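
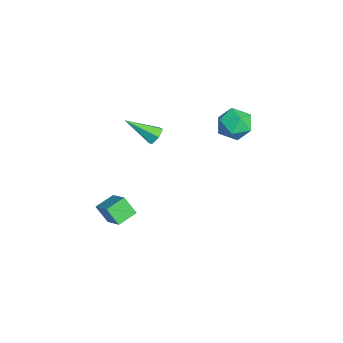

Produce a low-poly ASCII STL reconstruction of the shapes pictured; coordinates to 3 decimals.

solid 
facet normal -0.333 -0.496 0.802
outer loop
vertex 4.478 -3.6 0.216
vertex 3.87 -2.637 0.559
vertex 3.234 -4.093 -0.605
endloop
endfacet
facet normal 0.511 -0.810 -0.288
outer loop
vertex 3.63 -3.503 -1.559
vertex 4.478 -3.6 0.216
vertex 3.234 -4.093 -0.605
endloop
endfacet
facet normal -0.333 -0.496 0.802
outer loop
vertex 3.234 -4.093 -0.605
vertex 3.87 -2.637 0.559
vertex 2.626 -3.13 -0.262
endloop
endfacet
facet normal -0.792 -0.314 -0.523
outer loop
vertex 2.626 -3.13 -0.262
vertex 3.63 -3.503 -1.559
vertex 3.234 -4.093 -0.605
endloop
endfacet
facet normal 0.792 0.314 0.523
outer loop
vertex 4.478 -3.6 0.216
vertex 4.266 -2.047 -0.395
vertex 3.87 -2.637 0.559
endloop
endfacet
facet normal 0.511 -0.810 -0.288
outer loop
vertex 4.874 -3.01 -0.738
vertex 4.478 -3.6 0.216
vertex 3.63 -3.503 -1.559
endloop
endfacet
facet normal 0.792 0.314 0.523
outer loop
vertex 4.874 -3.01 -0.738
vertex 4.266 -2.047 -0.395
vertex 4.478 -3.6 0.216
endloop
endfacet
facet normal -0.511 0.810 0.288
outer loop
vertex 3.87 -2.637 0.559
vertex 4.266 -2.047 -0.395
vertex 2.626 -3.13 -0.262
endloop
endfacet
facet normal -0.792 -0.314 -0.523
outer loop
vertex 3.022 -2.54 -1.216
vertex 3.63 -3.503 -1.559
vertex 2.626 -3.13 -0.262
endloop
endfacet
facet normal -0.511 0.810 0.288
outer loop
vertex 2.626 -3.13 -0.262
vertex 4.266 -2.047 -0.395
vertex 3.022 -2.54 -1.216
endloop
endfacet
facet normal 0.333 0.496 -0.802
outer loop
vertex 3.022 -2.54 -1.216
vertex 4.874 -3.01 -0.738
vertex 3.63 -3.503 -1.559
endloop
endfacet
facet normal 0.333 0.496 -0.802
outer loop
vertex 4.266 -2.047 -0.395
vertex 4.874 -3.01 -0.738
vertex 3.022 -2.54 -1.216
endloop
endfacet
facet normal 0.162 0.803 -0.573
outer loop
vertex -1.375 -0.731 0.459
vertex -1.944 -0.457 0.682
vertex -1.368 -0.343 1.005
endloop
endfacet
facet normal 0.905 -0.352 0.238
outer loop
vertex -1.375 -0.731 0.459
vertex -1.368 -0.343 1.005
vertex -2.276 -2.103 1.858
endloop
endfacet
facet normal 0.163 0.803 -0.574
outer loop
vertex -1.368 -0.343 1.005
vertex -1.944 -0.457 0.682
vertex -1.937 -0.068 1.228
endloop
endfacet
facet normal 0.439 0.198 0.876
outer loop
vertex -1.368 -0.343 1.005
vertex -1.937 -0.068 1.228
vertex -2.276 -2.103 1.858
endloop
endfacet
facet normal 0.161 0.803 -0.574
outer loop
vertex -1.937 -0.068 1.228
vertex -1.944 -0.457 0.682
vertex -2.513 -0.183 0.906
endloop
endfacet
facet normal -0.510 0.331 0.794
outer loop
vertex -1.937 -0.068 1.228
vertex -2.513 -0.183 0.906
vertex -2.276 -2.103 1.858
endloop
endfacet
facet normal 0.161 0.803 -0.573
outer loop
vertex -2.513 -0.183 0.906
vertex -1.944 -0.457 0.682
vertex -2.52 -0.571 0.36
endloop
endfacet
facet normal -0.994 -0.086 0.074
outer loop
vertex -2.513 -0.183 0.906
vertex -2.52 -0.571 0.36
vertex -2.276 -2.103 1.858
endloop
endfacet
facet normal 0.161 0.803 -0.573
outer loop
vertex -2.52 -0.571 0.36
vertex -1.944 -0.457 0.682
vertex -1.951 -0.845 0.136
endloop
endfacet
facet normal -0.528 -0.635 -0.564
outer loop
vertex -2.52 -0.571 0.36
vertex -1.951 -0.845 0.136
vertex -2.276 -2.103 1.858
endloop
endfacet
facet normal 0.162 0.803 -0.573
outer loop
vertex -1.951 -0.845 0.136
vertex -1.944 -0.457 0.682
vertex -1.375 -0.731 0.459
endloop
endfacet
facet normal 0.422 -0.768 -0.482
outer loop
vertex -1.951 -0.845 0.136
vertex -1.375 -0.731 0.459
vertex -2.276 -2.103 1.858
endloop
endfacet
facet normal 0.091 -0.285 0.954
outer loop
vertex -1.693 4.103 2.009
vertex -2.796 3.793 2.022
vertex -1.992 3.035 1.719
endloop
endfacet
facet normal 0.709 -0.363 0.605
outer loop
vertex -1.693 4.103 2.009
vertex -1.992 3.035 1.719
vertex -1.192 3.59 1.114
endloop
endfacet
facet normal 0.897 0.275 0.345
outer loop
vertex -1.693 4.103 2.009
vertex -1.192 3.59 1.114
vertex -1.503 4.691 1.044
endloop
endfacet
facet normal 0.397 0.747 0.533
outer loop
vertex -1.693 4.103 2.009
vertex -1.503 4.691 1.044
vertex -2.494 4.817 1.605
endloop
endfacet
facet normal -0.102 0.401 0.910
outer loop
vertex -1.693 4.103 2.009
vertex -2.494 4.817 1.605
vertex -2.796 3.793 2.022
endloop
endfacet
facet normal 0.596 -0.801 0.054
outer loop
vertex -1.192 3.59 1.114
vertex -1.992 3.035 1.719
vertex -1.986 2.963 0.575
endloop
endfacet
facet normal -0.403 -0.675 0.618
outer loop
vertex -1.992 3.035 1.719
vertex -2.796 3.793 2.022
vertex -2.977 3.089 1.136
endloop
endfacet
facet normal -0.715 0.434 0.548
outer loop
vertex -2.796 3.793 2.022
vertex -2.494 4.817 1.605
vertex -3.288 4.19 1.066
endloop
endfacet
facet normal 0.091 0.994 -0.062
outer loop
vertex -2.494 4.817 1.605
vertex -1.503 4.691 1.044
vertex -2.488 4.745 0.461
endloop
endfacet
facet normal 0.901 0.231 -0.368
outer loop
vertex -1.503 4.691 1.044
vertex -1.192 3.59 1.114
vertex -1.684 3.987 0.158
endloop
endfacet
facet normal -0.397 -0.747 -0.533
outer loop
vertex -2.787 3.677 0.171
vertex -1.986 2.963 0.575
vertex -2.977 3.089 1.136
endloop
endfacet
facet normal -0.897 -0.275 -0.345
outer loop
vertex -2.787 3.677 0.171
vertex -2.977 3.089 1.136
vertex -3.288 4.19 1.066
endloop
endfacet
facet normal -0.709 0.363 -0.605
outer loop
vertex -2.787 3.677 0.171
vertex -3.288 4.19 1.066
vertex -2.488 4.745 0.461
endloop
endfacet
facet normal -0.091 0.285 -0.954
outer loop
vertex -2.787 3.677 0.171
vertex -2.488 4.745 0.461
vertex -1.684 3.987 0.158
endloop
endfacet
facet normal 0.102 -0.401 -0.910
outer loop
vertex -2.787 3.677 0.171
vertex -1.684 3.987 0.158
vertex -1.986 2.963 0.575
endloop
endfacet
facet normal -0.091 -0.994 0.062
outer loop
vertex -2.977 3.089 1.136
vertex -1.986 2.963 0.575
vertex -1.992 3.035 1.719
endloop
endfacet
facet normal -0.901 -0.231 0.368
outer loop
vertex -3.288 4.19 1.066
vertex -2.977 3.089 1.136
vertex -2.796 3.793 2.022
endloop
endfacet
facet normal -0.596 0.801 -0.054
outer loop
vertex -2.488 4.745 0.461
vertex -3.288 4.19 1.066
vertex -2.494 4.817 1.605
endloop
endfacet
facet normal 0.403 0.675 -0.618
outer loop
vertex -1.684 3.987 0.158
vertex -2.488 4.745 0.461
vertex -1.503 4.691 1.044
endloop
endfacet
facet normal 0.715 -0.434 -0.548
outer loop
vertex -1.986 2.963 0.575
vertex -1.684 3.987 0.158
vertex -1.192 3.59 1.114
endloop
endfacet

endsolid


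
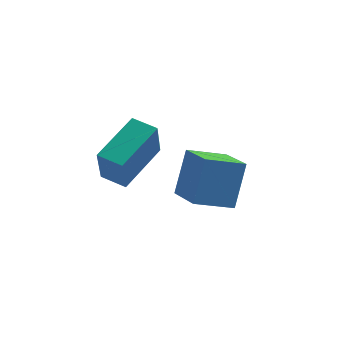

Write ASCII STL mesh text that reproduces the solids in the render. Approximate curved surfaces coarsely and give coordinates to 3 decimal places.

solid 
facet normal -0.928 0.303 0.217
outer loop
vertex -4.746 -4.156 -0.853
vertex -3.988 -2.459 0.013
vertex -4.832 -3.366 -2.323
endloop
endfacet
facet normal -0.370 -0.827 -0.423
outer loop
vertex -3.932 -3.661 -2.533
vertex -4.746 -4.156 -0.853
vertex -4.832 -3.366 -2.323
endloop
endfacet
facet normal -0.928 0.304 0.217
outer loop
vertex -4.832 -3.366 -2.323
vertex -3.988 -2.459 0.013
vertex -4.074 -1.67 -1.456
endloop
endfacet
facet normal -0.050 0.472 -0.880
outer loop
vertex -4.074 -1.67 -1.456
vertex -3.932 -3.661 -2.533
vertex -4.832 -3.366 -2.323
endloop
endfacet
facet normal 0.051 -0.472 0.880
outer loop
vertex -4.746 -4.156 -0.853
vertex -3.088 -2.754 -0.197
vertex -3.988 -2.459 0.013
endloop
endfacet
facet normal -0.369 -0.827 -0.423
outer loop
vertex -3.846 -4.45 -1.064
vertex -4.746 -4.156 -0.853
vertex -3.932 -3.661 -2.533
endloop
endfacet
facet normal 0.052 -0.473 0.880
outer loop
vertex -3.846 -4.45 -1.064
vertex -3.088 -2.754 -0.197
vertex -4.746 -4.156 -0.853
endloop
endfacet
facet normal 0.370 0.827 0.423
outer loop
vertex -3.988 -2.459 0.013
vertex -3.088 -2.754 -0.197
vertex -4.074 -1.67 -1.456
endloop
endfacet
facet normal -0.052 0.472 -0.880
outer loop
vertex -3.174 -1.964 -1.667
vertex -3.932 -3.661 -2.533
vertex -4.074 -1.67 -1.456
endloop
endfacet
facet normal 0.369 0.827 0.423
outer loop
vertex -4.074 -1.67 -1.456
vertex -3.088 -2.754 -0.197
vertex -3.174 -1.964 -1.667
endloop
endfacet
facet normal 0.928 -0.303 -0.217
outer loop
vertex -3.174 -1.964 -1.667
vertex -3.846 -4.45 -1.064
vertex -3.932 -3.661 -2.533
endloop
endfacet
facet normal 0.928 -0.303 -0.217
outer loop
vertex -3.088 -2.754 -0.197
vertex -3.846 -4.45 -1.064
vertex -3.174 -1.964 -1.667
endloop
endfacet
facet normal -0.531 0.806 -0.261
outer loop
vertex -2.795 0.405 -2.957
vertex -1.514 1.096 -3.428
vertex -3.045 -0.328 -4.714
endloop
endfacet
facet normal -0.838 -0.451 0.307
outer loop
vertex -2.106 -1.756 -4.252
vertex -2.795 0.405 -2.957
vertex -3.045 -0.328 -4.714
endloop
endfacet
facet normal -0.531 0.806 -0.261
outer loop
vertex -3.045 -0.328 -4.714
vertex -1.514 1.096 -3.428
vertex -1.764 0.363 -5.185
endloop
endfacet
facet normal -0.130 -0.382 -0.915
outer loop
vertex -1.764 0.363 -5.185
vertex -2.106 -1.756 -4.252
vertex -3.045 -0.328 -4.714
endloop
endfacet
facet normal 0.130 0.382 0.915
outer loop
vertex -2.795 0.405 -2.957
vertex -0.575 -0.332 -2.966
vertex -1.514 1.096 -3.428
endloop
endfacet
facet normal -0.838 -0.451 0.307
outer loop
vertex -1.856 -1.023 -2.495
vertex -2.795 0.405 -2.957
vertex -2.106 -1.756 -4.252
endloop
endfacet
facet normal 0.130 0.382 0.915
outer loop
vertex -1.856 -1.023 -2.495
vertex -0.575 -0.332 -2.966
vertex -2.795 0.405 -2.957
endloop
endfacet
facet normal 0.838 0.451 -0.307
outer loop
vertex -1.514 1.096 -3.428
vertex -0.575 -0.332 -2.966
vertex -1.764 0.363 -5.185
endloop
endfacet
facet normal -0.130 -0.382 -0.915
outer loop
vertex -0.825 -1.065 -4.723
vertex -2.106 -1.756 -4.252
vertex -1.764 0.363 -5.185
endloop
endfacet
facet normal 0.838 0.451 -0.307
outer loop
vertex -1.764 0.363 -5.185
vertex -0.575 -0.332 -2.966
vertex -0.825 -1.065 -4.723
endloop
endfacet
facet normal 0.531 -0.806 0.261
outer loop
vertex -0.825 -1.065 -4.723
vertex -1.856 -1.023 -2.495
vertex -2.106 -1.756 -4.252
endloop
endfacet
facet normal 0.531 -0.806 0.261
outer loop
vertex -0.575 -0.332 -2.966
vertex -1.856 -1.023 -2.495
vertex -0.825 -1.065 -4.723
endloop
endfacet

endsolid


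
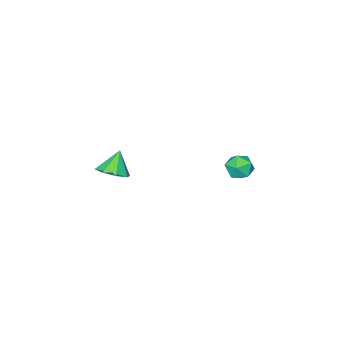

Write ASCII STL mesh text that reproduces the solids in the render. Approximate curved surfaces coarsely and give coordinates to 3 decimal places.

solid 
facet normal -0.455 0.181 0.872
outer loop
vertex -3.424 3.713 -1.833
vertex -3.946 2.971 -1.951
vertex -3.143 2.901 -1.518
endloop
endfacet
facet normal 0.218 0.418 0.882
outer loop
vertex -3.424 3.713 -1.833
vertex -3.143 2.901 -1.518
vertex -2.55 3.462 -1.93
endloop
endfacet
facet normal 0.294 0.889 0.351
outer loop
vertex -3.424 3.713 -1.833
vertex -2.55 3.462 -1.93
vertex -2.985 3.878 -2.618
endloop
endfacet
facet normal -0.331 0.943 0.013
outer loop
vertex -3.424 3.713 -1.833
vertex -2.985 3.878 -2.618
vertex -3.848 3.575 -2.631
endloop
endfacet
facet normal -0.795 0.506 0.335
outer loop
vertex -3.424 3.713 -1.833
vertex -3.848 3.575 -2.631
vertex -3.946 2.971 -1.951
endloop
endfacet
facet normal 0.649 -0.136 0.748
outer loop
vertex -2.55 3.462 -1.93
vertex -3.143 2.901 -1.518
vertex -2.532 2.565 -2.109
endloop
endfacet
facet normal -0.440 -0.519 0.733
outer loop
vertex -3.143 2.901 -1.518
vertex -3.946 2.971 -1.951
vertex -3.395 2.262 -2.122
endloop
endfacet
facet normal -0.991 0.007 -0.136
outer loop
vertex -3.946 2.971 -1.951
vertex -3.848 3.575 -2.631
vertex -3.83 2.678 -2.81
endloop
endfacet
facet normal -0.241 0.715 -0.656
outer loop
vertex -3.848 3.575 -2.631
vertex -2.985 3.878 -2.618
vertex -3.237 3.239 -3.222
endloop
endfacet
facet normal 0.772 0.626 -0.109
outer loop
vertex -2.985 3.878 -2.618
vertex -2.55 3.462 -1.93
vertex -2.434 3.169 -2.789
endloop
endfacet
facet normal 0.331 -0.943 -0.013
outer loop
vertex -2.956 2.427 -2.907
vertex -2.532 2.565 -2.109
vertex -3.395 2.262 -2.122
endloop
endfacet
facet normal -0.294 -0.889 -0.351
outer loop
vertex -2.956 2.427 -2.907
vertex -3.395 2.262 -2.122
vertex -3.83 2.678 -2.81
endloop
endfacet
facet normal -0.218 -0.418 -0.882
outer loop
vertex -2.956 2.427 -2.907
vertex -3.83 2.678 -2.81
vertex -3.237 3.239 -3.222
endloop
endfacet
facet normal 0.455 -0.181 -0.872
outer loop
vertex -2.956 2.427 -2.907
vertex -3.237 3.239 -3.222
vertex -2.434 3.169 -2.789
endloop
endfacet
facet normal 0.795 -0.506 -0.335
outer loop
vertex -2.956 2.427 -2.907
vertex -2.434 3.169 -2.789
vertex -2.532 2.565 -2.109
endloop
endfacet
facet normal 0.241 -0.715 0.656
outer loop
vertex -3.395 2.262 -2.122
vertex -2.532 2.565 -2.109
vertex -3.143 2.901 -1.518
endloop
endfacet
facet normal -0.772 -0.626 0.109
outer loop
vertex -3.83 2.678 -2.81
vertex -3.395 2.262 -2.122
vertex -3.946 2.971 -1.951
endloop
endfacet
facet normal -0.649 0.136 -0.748
outer loop
vertex -3.237 3.239 -3.222
vertex -3.83 2.678 -2.81
vertex -3.848 3.575 -2.631
endloop
endfacet
facet normal 0.440 0.519 -0.733
outer loop
vertex -2.434 3.169 -2.789
vertex -3.237 3.239 -3.222
vertex -2.985 3.878 -2.618
endloop
endfacet
facet normal 0.991 -0.007 0.136
outer loop
vertex -2.532 2.565 -2.109
vertex -2.434 3.169 -2.789
vertex -2.55 3.462 -1.93
endloop
endfacet
facet normal 0.512 0.123 -0.850
outer loop
vertex 4.561 1.522 0.374
vertex 4.103 0.77 -0.011
vertex 3.942 1.716 0.029
endloop
endfacet
facet normal -0.124 0.754 0.646
outer loop
vertex 4.561 1.522 0.374
vertex 3.942 1.716 0.029
vertex 3.357 0.59 1.231
endloop
endfacet
facet normal 0.512 0.123 -0.850
outer loop
vertex 3.942 1.716 0.029
vertex 4.103 0.77 -0.011
vertex 3.417 1.356 -0.339
endloop
endfacet
facet normal -0.674 0.674 0.303
outer loop
vertex 3.942 1.716 0.029
vertex 3.417 1.356 -0.339
vertex 3.357 0.59 1.231
endloop
endfacet
facet normal 0.512 0.123 -0.850
outer loop
vertex 3.417 1.356 -0.339
vertex 4.103 0.77 -0.011
vertex 3.295 0.653 -0.514
endloop
endfacet
facet normal -0.986 0.161 0.041
outer loop
vertex 3.417 1.356 -0.339
vertex 3.295 0.653 -0.514
vertex 3.357 0.59 1.231
endloop
endfacet
facet normal 0.511 0.124 -0.850
outer loop
vertex 3.295 0.653 -0.514
vertex 4.103 0.77 -0.011
vertex 3.646 0.019 -0.395
endloop
endfacet
facet normal -0.876 -0.482 0.014
outer loop
vertex 3.295 0.653 -0.514
vertex 3.646 0.019 -0.395
vertex 3.357 0.59 1.231
endloop
endfacet
facet normal 0.511 0.124 -0.850
outer loop
vertex 3.646 0.019 -0.395
vertex 4.103 0.77 -0.011
vertex 4.265 -0.175 -0.051
endloop
endfacet
facet normal -0.408 -0.882 0.237
outer loop
vertex 3.646 0.019 -0.395
vertex 4.265 -0.175 -0.051
vertex 3.357 0.59 1.231
endloop
endfacet
facet normal 0.511 0.124 -0.850
outer loop
vertex 4.265 -0.175 -0.051
vertex 4.103 0.77 -0.011
vertex 4.79 0.185 0.317
endloop
endfacet
facet normal 0.143 -0.802 0.580
outer loop
vertex 4.265 -0.175 -0.051
vertex 4.79 0.185 0.317
vertex 3.357 0.59 1.231
endloop
endfacet
facet normal 0.512 0.124 -0.850
outer loop
vertex 4.79 0.185 0.317
vertex 4.103 0.77 -0.011
vertex 4.912 0.887 0.493
endloop
endfacet
facet normal 0.455 -0.290 0.842
outer loop
vertex 4.79 0.185 0.317
vertex 4.912 0.887 0.493
vertex 3.357 0.59 1.231
endloop
endfacet
facet normal 0.512 0.124 -0.850
outer loop
vertex 4.912 0.887 0.493
vertex 4.103 0.77 -0.011
vertex 4.561 1.522 0.374
endloop
endfacet
facet normal 0.345 0.354 0.869
outer loop
vertex 4.912 0.887 0.493
vertex 4.561 1.522 0.374
vertex 3.357 0.59 1.231
endloop
endfacet

endsolid


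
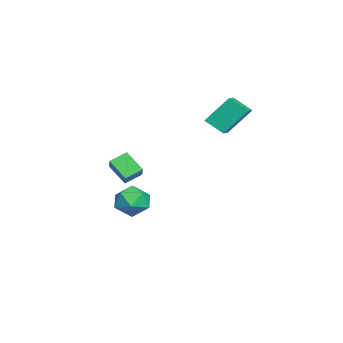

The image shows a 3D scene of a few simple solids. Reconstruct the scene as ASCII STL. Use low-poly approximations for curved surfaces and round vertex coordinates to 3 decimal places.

solid 
facet normal -0.801 -0.166 -0.575
outer loop
vertex 2.569 -3.579 0.48
vertex 3.058 -2.715 -0.45
vertex 3.057 -4.348 0.022
endloop
endfacet
facet normal -0.360 -0.635 0.683
outer loop
vertex 4.042 -4.145 0.73
vertex 2.569 -3.579 0.48
vertex 3.057 -4.348 0.022
endloop
endfacet
facet normal -0.801 -0.166 -0.575
outer loop
vertex 3.057 -4.348 0.022
vertex 3.058 -2.715 -0.45
vertex 3.546 -3.485 -0.908
endloop
endfacet
facet normal 0.478 -0.755 -0.449
outer loop
vertex 3.546 -3.485 -0.908
vertex 4.042 -4.145 0.73
vertex 3.057 -4.348 0.022
endloop
endfacet
facet normal -0.478 0.754 0.449
outer loop
vertex 2.569 -3.579 0.48
vertex 4.043 -2.512 0.258
vertex 3.058 -2.715 -0.45
endloop
endfacet
facet normal -0.360 -0.635 0.684
outer loop
vertex 3.554 -3.375 1.188
vertex 2.569 -3.579 0.48
vertex 4.042 -4.145 0.73
endloop
endfacet
facet normal -0.479 0.755 0.449
outer loop
vertex 3.554 -3.375 1.188
vertex 4.043 -2.512 0.258
vertex 2.569 -3.579 0.48
endloop
endfacet
facet normal 0.360 0.635 -0.683
outer loop
vertex 3.058 -2.715 -0.45
vertex 4.043 -2.512 0.258
vertex 3.546 -3.485 -0.908
endloop
endfacet
facet normal 0.479 -0.754 -0.449
outer loop
vertex 4.531 -3.281 -0.2
vertex 4.042 -4.145 0.73
vertex 3.546 -3.485 -0.908
endloop
endfacet
facet normal 0.360 0.635 -0.683
outer loop
vertex 3.546 -3.485 -0.908
vertex 4.043 -2.512 0.258
vertex 4.531 -3.281 -0.2
endloop
endfacet
facet normal 0.801 0.166 0.575
outer loop
vertex 4.531 -3.281 -0.2
vertex 3.554 -3.375 1.188
vertex 4.042 -4.145 0.73
endloop
endfacet
facet normal 0.801 0.166 0.575
outer loop
vertex 4.043 -2.512 0.258
vertex 3.554 -3.375 1.188
vertex 4.531 -3.281 -0.2
endloop
endfacet
facet normal 0.071 0.945 0.320
outer loop
vertex -0.276 -2.885 -4.004
vertex -1.227 -3.0 -3.455
vertex -0.27 -3.24 -2.959
endloop
endfacet
facet normal 0.718 0.661 0.220
outer loop
vertex -0.276 -2.885 -4.004
vertex -0.27 -3.24 -2.959
vertex 0.393 -3.711 -3.706
endloop
endfacet
facet normal 0.764 0.452 -0.461
outer loop
vertex -0.276 -2.885 -4.004
vertex 0.393 -3.711 -3.706
vertex -0.154 -3.762 -4.663
endloop
endfacet
facet normal 0.145 0.607 -0.781
outer loop
vertex -0.276 -2.885 -4.004
vertex -0.154 -3.762 -4.663
vertex -1.155 -3.323 -4.508
endloop
endfacet
facet normal -0.283 0.911 -0.299
outer loop
vertex -0.276 -2.885 -4.004
vertex -1.155 -3.323 -4.508
vertex -1.227 -3.0 -3.455
endloop
endfacet
facet normal 0.770 0.080 0.633
outer loop
vertex 0.393 -3.711 -3.706
vertex -0.27 -3.24 -2.959
vertex -0.145 -4.337 -2.972
endloop
endfacet
facet normal -0.277 0.540 0.795
outer loop
vertex -0.27 -3.24 -2.959
vertex -1.227 -3.0 -3.455
vertex -1.146 -3.898 -2.817
endloop
endfacet
facet normal -0.849 0.486 -0.207
outer loop
vertex -1.227 -3.0 -3.455
vertex -1.155 -3.323 -4.508
vertex -1.693 -3.949 -3.774
endloop
endfacet
facet normal -0.156 -0.006 -0.988
outer loop
vertex -1.155 -3.323 -4.508
vertex -0.154 -3.762 -4.663
vertex -1.03 -4.42 -4.521
endloop
endfacet
facet normal 0.845 -0.257 -0.469
outer loop
vertex -0.154 -3.762 -4.663
vertex 0.393 -3.711 -3.706
vertex -0.073 -4.66 -4.025
endloop
endfacet
facet normal -0.145 -0.607 0.781
outer loop
vertex -1.024 -4.775 -3.476
vertex -0.145 -4.337 -2.972
vertex -1.146 -3.898 -2.817
endloop
endfacet
facet normal -0.764 -0.452 0.461
outer loop
vertex -1.024 -4.775 -3.476
vertex -1.146 -3.898 -2.817
vertex -1.693 -3.949 -3.774
endloop
endfacet
facet normal -0.718 -0.661 -0.220
outer loop
vertex -1.024 -4.775 -3.476
vertex -1.693 -3.949 -3.774
vertex -1.03 -4.42 -4.521
endloop
endfacet
facet normal -0.071 -0.945 -0.320
outer loop
vertex -1.024 -4.775 -3.476
vertex -1.03 -4.42 -4.521
vertex -0.073 -4.66 -4.025
endloop
endfacet
facet normal 0.283 -0.911 0.299
outer loop
vertex -1.024 -4.775 -3.476
vertex -0.073 -4.66 -4.025
vertex -0.145 -4.337 -2.972
endloop
endfacet
facet normal 0.156 0.006 0.988
outer loop
vertex -1.146 -3.898 -2.817
vertex -0.145 -4.337 -2.972
vertex -0.27 -3.24 -2.959
endloop
endfacet
facet normal -0.845 0.257 0.469
outer loop
vertex -1.693 -3.949 -3.774
vertex -1.146 -3.898 -2.817
vertex -1.227 -3.0 -3.455
endloop
endfacet
facet normal -0.770 -0.080 -0.633
outer loop
vertex -1.03 -4.42 -4.521
vertex -1.693 -3.949 -3.774
vertex -1.155 -3.323 -4.508
endloop
endfacet
facet normal 0.277 -0.540 -0.795
outer loop
vertex -0.073 -4.66 -4.025
vertex -1.03 -4.42 -4.521
vertex -0.154 -3.762 -4.663
endloop
endfacet
facet normal 0.849 -0.486 0.207
outer loop
vertex -0.145 -4.337 -2.972
vertex -0.073 -4.66 -4.025
vertex 0.393 -3.711 -3.706
endloop
endfacet
facet normal -0.963 0.069 -0.259
outer loop
vertex -1.877 1.237 3.392
vertex -1.604 2.237 2.642
vertex -1.56 0.028 1.895
endloop
endfacet
facet normal -0.212 -0.782 0.586
outer loop
vertex -0.356 -0.057 2.218
vertex -1.877 1.237 3.392
vertex -1.56 0.028 1.895
endloop
endfacet
facet normal -0.963 0.068 -0.259
outer loop
vertex -1.56 0.028 1.895
vertex -1.604 2.237 2.642
vertex -1.287 1.029 1.144
endloop
endfacet
facet normal 0.162 -0.620 -0.768
outer loop
vertex -1.287 1.029 1.144
vertex -0.356 -0.057 2.218
vertex -1.56 0.028 1.895
endloop
endfacet
facet normal -0.162 0.620 0.768
outer loop
vertex -1.877 1.237 3.392
vertex -0.4 2.152 2.965
vertex -1.604 2.237 2.642
endloop
endfacet
facet normal -0.213 -0.782 0.586
outer loop
vertex -0.673 1.151 3.716
vertex -1.877 1.237 3.392
vertex -0.356 -0.057 2.218
endloop
endfacet
facet normal -0.162 0.620 0.768
outer loop
vertex -0.673 1.151 3.716
vertex -0.4 2.152 2.965
vertex -1.877 1.237 3.392
endloop
endfacet
facet normal 0.212 0.782 -0.586
outer loop
vertex -1.604 2.237 2.642
vertex -0.4 2.152 2.965
vertex -1.287 1.029 1.144
endloop
endfacet
facet normal 0.162 -0.620 -0.768
outer loop
vertex -0.083 0.943 1.468
vertex -0.356 -0.057 2.218
vertex -1.287 1.029 1.144
endloop
endfacet
facet normal 0.214 0.782 -0.586
outer loop
vertex -1.287 1.029 1.144
vertex -0.4 2.152 2.965
vertex -0.083 0.943 1.468
endloop
endfacet
facet normal 0.963 -0.069 0.259
outer loop
vertex -0.083 0.943 1.468
vertex -0.673 1.151 3.716
vertex -0.356 -0.057 2.218
endloop
endfacet
facet normal 0.963 -0.068 0.259
outer loop
vertex -0.4 2.152 2.965
vertex -0.673 1.151 3.716
vertex -0.083 0.943 1.468
endloop
endfacet

endsolid


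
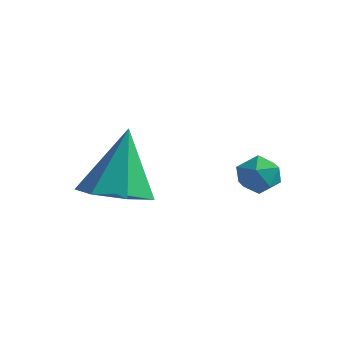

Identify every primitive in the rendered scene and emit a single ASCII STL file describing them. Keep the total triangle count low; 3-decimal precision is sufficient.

solid 
facet normal -0.365 0.681 0.635
outer loop
vertex 0.745 4.107 2.774
vertex 1.185 3.906 3.242
vertex 1.352 4.396 2.813
endloop
endfacet
facet normal -0.427 0.903 -0.040
outer loop
vertex 0.745 4.107 2.774
vertex 1.352 4.396 2.813
vertex 1.089 4.245 2.212
endloop
endfacet
facet normal -0.816 0.420 -0.396
outer loop
vertex 0.745 4.107 2.774
vertex 1.089 4.245 2.212
vertex 0.76 3.661 2.27
endloop
endfacet
facet normal -0.993 -0.100 0.059
outer loop
vertex 0.745 4.107 2.774
vertex 0.76 3.661 2.27
vertex 0.819 3.451 2.907
endloop
endfacet
facet normal -0.714 0.061 0.697
outer loop
vertex 0.745 4.107 2.774
vertex 0.819 3.451 2.907
vertex 1.185 3.906 3.242
endloop
endfacet
facet normal 0.224 0.917 -0.329
outer loop
vertex 1.089 4.245 2.212
vertex 1.352 4.396 2.813
vertex 1.741 4.129 2.333
endloop
endfacet
facet normal 0.326 0.557 0.764
outer loop
vertex 1.352 4.396 2.813
vertex 1.185 3.906 3.242
vertex 1.8 3.919 2.97
endloop
endfacet
facet normal -0.239 -0.444 0.864
outer loop
vertex 1.185 3.906 3.242
vertex 0.819 3.451 2.907
vertex 1.471 3.335 3.028
endloop
endfacet
facet normal -0.690 -0.704 -0.168
outer loop
vertex 0.819 3.451 2.907
vertex 0.76 3.661 2.27
vertex 1.208 3.184 2.427
endloop
endfacet
facet normal -0.403 0.137 -0.905
outer loop
vertex 0.76 3.661 2.27
vertex 1.089 4.245 2.212
vertex 1.375 3.674 1.998
endloop
endfacet
facet normal 0.993 0.100 -0.059
outer loop
vertex 1.815 3.473 2.466
vertex 1.741 4.129 2.333
vertex 1.8 3.919 2.97
endloop
endfacet
facet normal 0.816 -0.420 0.396
outer loop
vertex 1.815 3.473 2.466
vertex 1.8 3.919 2.97
vertex 1.471 3.335 3.028
endloop
endfacet
facet normal 0.427 -0.903 0.040
outer loop
vertex 1.815 3.473 2.466
vertex 1.471 3.335 3.028
vertex 1.208 3.184 2.427
endloop
endfacet
facet normal 0.365 -0.681 -0.635
outer loop
vertex 1.815 3.473 2.466
vertex 1.208 3.184 2.427
vertex 1.375 3.674 1.998
endloop
endfacet
facet normal 0.714 -0.061 -0.697
outer loop
vertex 1.815 3.473 2.466
vertex 1.375 3.674 1.998
vertex 1.741 4.129 2.333
endloop
endfacet
facet normal 0.690 0.704 0.168
outer loop
vertex 1.8 3.919 2.97
vertex 1.741 4.129 2.333
vertex 1.352 4.396 2.813
endloop
endfacet
facet normal 0.403 -0.137 0.905
outer loop
vertex 1.471 3.335 3.028
vertex 1.8 3.919 2.97
vertex 1.185 3.906 3.242
endloop
endfacet
facet normal -0.224 -0.917 0.329
outer loop
vertex 1.208 3.184 2.427
vertex 1.471 3.335 3.028
vertex 0.819 3.451 2.907
endloop
endfacet
facet normal -0.326 -0.557 -0.764
outer loop
vertex 1.375 3.674 1.998
vertex 1.208 3.184 2.427
vertex 0.76 3.661 2.27
endloop
endfacet
facet normal 0.239 0.444 -0.864
outer loop
vertex 1.741 4.129 2.333
vertex 1.375 3.674 1.998
vertex 1.089 4.245 2.212
endloop
endfacet
facet normal 0.079 -0.379 -0.922
outer loop
vertex -0.501 0.529 2.645
vertex -1.286 1.147 2.323
vertex -0.255 1.348 2.329
endloop
endfacet
facet normal 0.844 -0.047 0.534
outer loop
vertex -0.501 0.529 2.645
vertex -0.255 1.348 2.329
vertex -1.454 1.953 4.277
endloop
endfacet
facet normal 0.079 -0.380 -0.921
outer loop
vertex -0.255 1.348 2.329
vertex -1.286 1.147 2.323
vertex -0.786 2.015 2.008
endloop
endfacet
facet normal 0.706 0.671 0.226
outer loop
vertex -0.255 1.348 2.329
vertex -0.786 2.015 2.008
vertex -1.454 1.953 4.277
endloop
endfacet
facet normal 0.078 -0.380 -0.922
outer loop
vertex -0.786 2.015 2.008
vertex -1.286 1.147 2.323
vertex -1.693 2.029 1.925
endloop
endfacet
facet normal 0.013 0.999 0.031
outer loop
vertex -0.786 2.015 2.008
vertex -1.693 2.029 1.925
vertex -1.454 1.953 4.277
endloop
endfacet
facet normal 0.079 -0.379 -0.922
outer loop
vertex -1.693 2.029 1.925
vertex -1.286 1.147 2.323
vertex -2.294 1.379 2.141
endloop
endfacet
facet normal -0.715 0.693 0.095
outer loop
vertex -1.693 2.029 1.925
vertex -2.294 1.379 2.141
vertex -1.454 1.953 4.277
endloop
endfacet
facet normal 0.079 -0.380 -0.922
outer loop
vertex -2.294 1.379 2.141
vertex -1.286 1.147 2.323
vertex -2.135 0.555 2.494
endloop
endfacet
facet normal -0.929 -0.020 0.371
outer loop
vertex -2.294 1.379 2.141
vertex -2.135 0.555 2.494
vertex -1.454 1.953 4.277
endloop
endfacet
facet normal 0.079 -0.380 -0.922
outer loop
vertex -2.135 0.555 2.494
vertex -1.286 1.147 2.323
vertex -1.338 0.176 2.719
endloop
endfacet
facet normal -0.468 -0.600 0.649
outer loop
vertex -2.135 0.555 2.494
vertex -1.338 0.176 2.719
vertex -1.454 1.953 4.277
endloop
endfacet
facet normal 0.079 -0.380 -0.922
outer loop
vertex -1.338 0.176 2.719
vertex -1.286 1.147 2.323
vertex -0.501 0.529 2.645
endloop
endfacet
facet normal 0.322 -0.612 0.722
outer loop
vertex -1.338 0.176 2.719
vertex -0.501 0.529 2.645
vertex -1.454 1.953 4.277
endloop
endfacet

endsolid


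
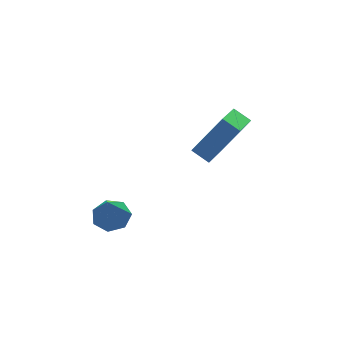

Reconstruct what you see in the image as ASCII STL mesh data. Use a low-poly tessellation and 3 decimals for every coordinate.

solid 
facet normal 0.266 0.325 -0.907
outer loop
vertex -2.835 -0.256 -2.428
vertex -3.563 0.136 -2.501
vertex -2.85 0.423 -2.189
endloop
endfacet
facet normal 0.774 -0.195 0.602
outer loop
vertex -2.835 -0.256 -2.428
vertex -2.85 0.423 -2.189
vertex -4.017 -0.416 -0.959
endloop
endfacet
facet normal 0.266 0.325 -0.907
outer loop
vertex -2.85 0.423 -2.189
vertex -3.563 0.136 -2.501
vertex -3.402 0.886 -2.185
endloop
endfacet
facet normal 0.428 0.504 0.750
outer loop
vertex -2.85 0.423 -2.189
vertex -3.402 0.886 -2.185
vertex -4.017 -0.416 -0.959
endloop
endfacet
facet normal 0.268 0.325 -0.907
outer loop
vertex -3.402 0.886 -2.185
vertex -3.563 0.136 -2.501
vertex -4.075 0.784 -2.42
endloop
endfacet
facet normal -0.322 0.725 0.608
outer loop
vertex -3.402 0.886 -2.185
vertex -4.075 0.784 -2.42
vertex -4.017 -0.416 -0.959
endloop
endfacet
facet normal 0.267 0.325 -0.907
outer loop
vertex -4.075 0.784 -2.42
vertex -3.563 0.136 -2.501
vertex -4.363 0.194 -2.716
endloop
endfacet
facet normal -0.910 0.302 0.284
outer loop
vertex -4.075 0.784 -2.42
vertex -4.363 0.194 -2.716
vertex -4.017 -0.416 -0.959
endloop
endfacet
facet normal 0.267 0.324 -0.907
outer loop
vertex -4.363 0.194 -2.716
vertex -3.563 0.136 -2.501
vertex -4.049 -0.44 -2.85
endloop
endfacet
facet normal -0.894 -0.447 0.021
outer loop
vertex -4.363 0.194 -2.716
vertex -4.049 -0.44 -2.85
vertex -4.017 -0.416 -0.959
endloop
endfacet
facet normal 0.266 0.325 -0.907
outer loop
vertex -4.049 -0.44 -2.85
vertex -3.563 0.136 -2.501
vertex -3.369 -0.64 -2.722
endloop
endfacet
facet normal -0.285 -0.958 0.017
outer loop
vertex -4.049 -0.44 -2.85
vertex -3.369 -0.64 -2.722
vertex -4.017 -0.416 -0.959
endloop
endfacet
facet normal 0.266 0.325 -0.908
outer loop
vertex -3.369 -0.64 -2.722
vertex -3.563 0.136 -2.501
vertex -2.835 -0.256 -2.428
endloop
endfacet
facet normal 0.457 -0.846 0.275
outer loop
vertex -3.369 -0.64 -2.722
vertex -2.835 -0.256 -2.428
vertex -4.017 -0.416 -0.959
endloop
endfacet
facet normal -0.616 0.115 -0.779
outer loop
vertex -0.245 -1.937 1.063
vertex -0.645 -1.247 1.481
vertex 1.095 -0.636 0.194
endloop
endfacet
facet normal 0.443 -0.767 -0.464
outer loop
vertex 2.365 -0.873 1.799
vertex -0.245 -1.937 1.063
vertex 1.095 -0.636 0.194
endloop
endfacet
facet normal -0.616 0.115 -0.779
outer loop
vertex 1.095 -0.636 0.194
vertex -0.645 -1.247 1.481
vertex 0.695 0.054 0.612
endloop
endfacet
facet normal 0.650 0.632 -0.421
outer loop
vertex 0.695 0.054 0.612
vertex 2.365 -0.873 1.799
vertex 1.095 -0.636 0.194
endloop
endfacet
facet normal -0.650 -0.632 0.421
outer loop
vertex -0.245 -1.937 1.063
vertex 0.625 -1.484 3.086
vertex -0.645 -1.247 1.481
endloop
endfacet
facet normal 0.443 -0.767 -0.464
outer loop
vertex 1.025 -2.174 2.668
vertex -0.245 -1.937 1.063
vertex 2.365 -0.873 1.799
endloop
endfacet
facet normal -0.650 -0.632 0.421
outer loop
vertex 1.025 -2.174 2.668
vertex 0.625 -1.484 3.086
vertex -0.245 -1.937 1.063
endloop
endfacet
facet normal -0.443 0.767 0.464
outer loop
vertex -0.645 -1.247 1.481
vertex 0.625 -1.484 3.086
vertex 0.695 0.054 0.612
endloop
endfacet
facet normal 0.650 0.632 -0.421
outer loop
vertex 1.965 -0.183 2.217
vertex 2.365 -0.873 1.799
vertex 0.695 0.054 0.612
endloop
endfacet
facet normal -0.443 0.767 0.464
outer loop
vertex 0.695 0.054 0.612
vertex 0.625 -1.484 3.086
vertex 1.965 -0.183 2.217
endloop
endfacet
facet normal 0.616 -0.115 0.779
outer loop
vertex 1.965 -0.183 2.217
vertex 1.025 -2.174 2.668
vertex 2.365 -0.873 1.799
endloop
endfacet
facet normal 0.616 -0.115 0.779
outer loop
vertex 0.625 -1.484 3.086
vertex 1.025 -2.174 2.668
vertex 1.965 -0.183 2.217
endloop
endfacet

endsolid


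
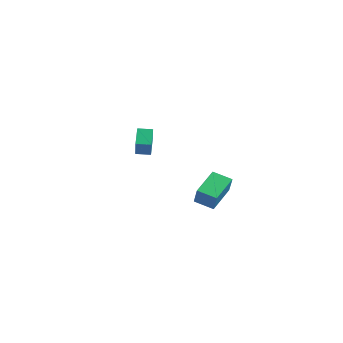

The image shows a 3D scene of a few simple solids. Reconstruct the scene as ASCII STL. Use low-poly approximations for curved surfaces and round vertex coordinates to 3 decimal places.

solid 
facet normal -0.559 0.520 0.646
outer loop
vertex -3.835 -3.355 -1.535
vertex -3.266 -2.673 -1.591
vertex -4.621 -2.792 -2.669
endloop
endfacet
facet normal -0.639 -0.766 0.063
outer loop
vertex -3.894 -3.467 -3.509
vertex -3.835 -3.355 -1.535
vertex -4.621 -2.792 -2.669
endloop
endfacet
facet normal -0.559 0.520 0.646
outer loop
vertex -4.621 -2.792 -2.669
vertex -3.266 -2.673 -1.591
vertex -4.052 -2.11 -2.725
endloop
endfacet
facet normal -0.528 0.378 -0.761
outer loop
vertex -4.052 -2.11 -2.725
vertex -3.894 -3.467 -3.509
vertex -4.621 -2.792 -2.669
endloop
endfacet
facet normal 0.528 -0.378 0.761
outer loop
vertex -3.835 -3.355 -1.535
vertex -2.539 -3.348 -2.431
vertex -3.266 -2.673 -1.591
endloop
endfacet
facet normal -0.639 -0.766 0.063
outer loop
vertex -3.108 -4.03 -2.375
vertex -3.835 -3.355 -1.535
vertex -3.894 -3.467 -3.509
endloop
endfacet
facet normal 0.528 -0.378 0.761
outer loop
vertex -3.108 -4.03 -2.375
vertex -2.539 -3.348 -2.431
vertex -3.835 -3.355 -1.535
endloop
endfacet
facet normal 0.639 0.766 -0.063
outer loop
vertex -3.266 -2.673 -1.591
vertex -2.539 -3.348 -2.431
vertex -4.052 -2.11 -2.725
endloop
endfacet
facet normal -0.528 0.378 -0.761
outer loop
vertex -3.325 -2.785 -3.565
vertex -3.894 -3.467 -3.509
vertex -4.052 -2.11 -2.725
endloop
endfacet
facet normal 0.639 0.766 -0.063
outer loop
vertex -4.052 -2.11 -2.725
vertex -2.539 -3.348 -2.431
vertex -3.325 -2.785 -3.565
endloop
endfacet
facet normal 0.559 -0.520 -0.646
outer loop
vertex -3.325 -2.785 -3.565
vertex -3.108 -4.03 -2.375
vertex -3.894 -3.467 -3.509
endloop
endfacet
facet normal 0.559 -0.520 -0.646
outer loop
vertex -2.539 -3.348 -2.431
vertex -3.108 -4.03 -2.375
vertex -3.325 -2.785 -3.565
endloop
endfacet
facet normal -0.513 0.260 -0.818
outer loop
vertex 2.383 -3.137 -3.887
vertex 3.335 -2.554 -4.299
vertex 2.957 -4.677 -4.737
endloop
endfacet
facet normal -0.800 -0.489 0.346
outer loop
vertex 3.645 -5.026 -3.641
vertex 2.383 -3.137 -3.887
vertex 2.957 -4.677 -4.737
endloop
endfacet
facet normal -0.513 0.260 -0.818
outer loop
vertex 2.957 -4.677 -4.737
vertex 3.335 -2.554 -4.299
vertex 3.91 -4.094 -5.149
endloop
endfacet
facet normal 0.310 -0.832 -0.460
outer loop
vertex 3.91 -4.094 -5.149
vertex 3.645 -5.026 -3.641
vertex 2.957 -4.677 -4.737
endloop
endfacet
facet normal -0.310 0.832 0.460
outer loop
vertex 2.383 -3.137 -3.887
vertex 4.023 -2.903 -3.203
vertex 3.335 -2.554 -4.299
endloop
endfacet
facet normal -0.800 -0.490 0.346
outer loop
vertex 3.07 -3.486 -2.791
vertex 2.383 -3.137 -3.887
vertex 3.645 -5.026 -3.641
endloop
endfacet
facet normal -0.310 0.832 0.460
outer loop
vertex 3.07 -3.486 -2.791
vertex 4.023 -2.903 -3.203
vertex 2.383 -3.137 -3.887
endloop
endfacet
facet normal 0.800 0.490 -0.346
outer loop
vertex 3.335 -2.554 -4.299
vertex 4.023 -2.903 -3.203
vertex 3.91 -4.094 -5.149
endloop
endfacet
facet normal 0.311 -0.832 -0.460
outer loop
vertex 4.597 -4.443 -4.053
vertex 3.645 -5.026 -3.641
vertex 3.91 -4.094 -5.149
endloop
endfacet
facet normal 0.801 0.489 -0.346
outer loop
vertex 3.91 -4.094 -5.149
vertex 4.023 -2.903 -3.203
vertex 4.597 -4.443 -4.053
endloop
endfacet
facet normal 0.513 -0.260 0.818
outer loop
vertex 4.597 -4.443 -4.053
vertex 3.07 -3.486 -2.791
vertex 3.645 -5.026 -3.641
endloop
endfacet
facet normal 0.513 -0.260 0.818
outer loop
vertex 4.023 -2.903 -3.203
vertex 3.07 -3.486 -2.791
vertex 4.597 -4.443 -4.053
endloop
endfacet

endsolid


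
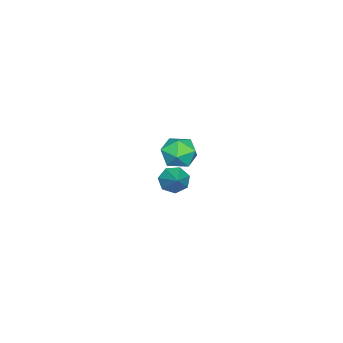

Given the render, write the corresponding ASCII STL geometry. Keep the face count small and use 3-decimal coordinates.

solid 
facet normal -0.719 -0.442 -0.537
outer loop
vertex -3.022 0.841 -4.99
vertex -3.449 0.572 -4.197
vertex -3.569 1.365 -4.689
endloop
endfacet
facet normal 0.460 0.752 -0.473
outer loop
vertex -3.022 0.841 -4.99
vertex -3.569 1.365 -4.689
vertex -2.091 1.408 -3.183
endloop
endfacet
facet normal -0.719 -0.442 -0.537
outer loop
vertex -3.569 1.365 -4.689
vertex -3.449 0.572 -4.197
vertex -4.026 1.292 -4.017
endloop
endfacet
facet normal -0.082 0.995 0.052
outer loop
vertex -3.569 1.365 -4.689
vertex -4.026 1.292 -4.017
vertex -2.091 1.408 -3.183
endloop
endfacet
facet normal -0.719 -0.441 -0.537
outer loop
vertex -4.026 1.292 -4.017
vertex -3.449 0.572 -4.197
vertex -4.049 0.677 -3.481
endloop
endfacet
facet normal -0.340 0.625 0.703
outer loop
vertex -4.026 1.292 -4.017
vertex -4.049 0.677 -3.481
vertex -2.091 1.408 -3.183
endloop
endfacet
facet normal -0.718 -0.443 -0.537
outer loop
vertex -4.049 0.677 -3.481
vertex -3.449 0.572 -4.197
vertex -3.619 -0.016 -3.485
endloop
endfacet
facet normal -0.121 -0.081 0.989
outer loop
vertex -4.049 0.677 -3.481
vertex -3.619 -0.016 -3.485
vertex -2.091 1.408 -3.183
endloop
endfacet
facet normal -0.719 -0.442 -0.536
outer loop
vertex -3.619 -0.016 -3.485
vertex -3.449 0.572 -4.197
vertex -3.062 -0.267 -4.025
endloop
endfacet
facet normal 0.410 -0.588 0.697
outer loop
vertex -3.619 -0.016 -3.485
vertex -3.062 -0.267 -4.025
vertex -2.091 1.408 -3.183
endloop
endfacet
facet normal -0.719 -0.442 -0.537
outer loop
vertex -3.062 -0.267 -4.025
vertex -3.449 0.572 -4.197
vertex -2.796 0.115 -4.695
endloop
endfacet
facet normal 0.855 -0.518 0.044
outer loop
vertex -3.062 -0.267 -4.025
vertex -2.796 0.115 -4.695
vertex -2.091 1.408 -3.183
endloop
endfacet
facet normal -0.719 -0.442 -0.537
outer loop
vertex -2.796 0.115 -4.695
vertex -3.449 0.572 -4.197
vertex -3.022 0.841 -4.99
endloop
endfacet
facet normal 0.876 0.079 -0.476
outer loop
vertex -2.796 0.115 -4.695
vertex -3.022 0.841 -4.99
vertex -2.091 1.408 -3.183
endloop
endfacet
facet normal -0.222 0.523 0.823
outer loop
vertex 3.279 4.788 3.487
vertex 2.399 4.128 3.669
vertex 3.391 3.866 4.103
endloop
endfacet
facet normal 0.481 0.527 0.701
outer loop
vertex 3.279 4.788 3.487
vertex 3.391 3.866 4.103
vertex 4.176 4.138 3.36
endloop
endfacet
facet normal 0.591 0.805 0.052
outer loop
vertex 3.279 4.788 3.487
vertex 4.176 4.138 3.36
vertex 3.668 4.569 2.466
endloop
endfacet
facet normal -0.045 0.973 -0.226
outer loop
vertex 3.279 4.788 3.487
vertex 3.668 4.569 2.466
vertex 2.57 4.563 2.657
endloop
endfacet
facet normal -0.547 0.799 0.251
outer loop
vertex 3.279 4.788 3.487
vertex 2.57 4.563 2.657
vertex 2.399 4.128 3.669
endloop
endfacet
facet normal 0.707 -0.150 0.692
outer loop
vertex 4.176 4.138 3.36
vertex 3.391 3.866 4.103
vertex 3.85 3.077 3.463
endloop
endfacet
facet normal -0.430 -0.156 0.889
outer loop
vertex 3.391 3.866 4.103
vertex 2.399 4.128 3.669
vertex 2.752 3.071 3.654
endloop
endfacet
facet normal -0.956 0.290 -0.037
outer loop
vertex 2.399 4.128 3.669
vertex 2.57 4.563 2.657
vertex 2.244 3.502 2.76
endloop
endfacet
facet normal -0.144 0.572 -0.808
outer loop
vertex 2.57 4.563 2.657
vertex 3.668 4.569 2.466
vertex 3.029 3.774 2.017
endloop
endfacet
facet normal 0.884 0.300 -0.358
outer loop
vertex 3.668 4.569 2.466
vertex 4.176 4.138 3.36
vertex 4.021 3.512 2.451
endloop
endfacet
facet normal 0.045 -0.973 0.226
outer loop
vertex 3.141 2.852 2.633
vertex 3.85 3.077 3.463
vertex 2.752 3.071 3.654
endloop
endfacet
facet normal -0.591 -0.805 -0.052
outer loop
vertex 3.141 2.852 2.633
vertex 2.752 3.071 3.654
vertex 2.244 3.502 2.76
endloop
endfacet
facet normal -0.481 -0.527 -0.701
outer loop
vertex 3.141 2.852 2.633
vertex 2.244 3.502 2.76
vertex 3.029 3.774 2.017
endloop
endfacet
facet normal 0.222 -0.523 -0.823
outer loop
vertex 3.141 2.852 2.633
vertex 3.029 3.774 2.017
vertex 4.021 3.512 2.451
endloop
endfacet
facet normal 0.547 -0.799 -0.251
outer loop
vertex 3.141 2.852 2.633
vertex 4.021 3.512 2.451
vertex 3.85 3.077 3.463
endloop
endfacet
facet normal 0.144 -0.572 0.808
outer loop
vertex 2.752 3.071 3.654
vertex 3.85 3.077 3.463
vertex 3.391 3.866 4.103
endloop
endfacet
facet normal -0.884 -0.300 0.358
outer loop
vertex 2.244 3.502 2.76
vertex 2.752 3.071 3.654
vertex 2.399 4.128 3.669
endloop
endfacet
facet normal -0.707 0.150 -0.692
outer loop
vertex 3.029 3.774 2.017
vertex 2.244 3.502 2.76
vertex 2.57 4.563 2.657
endloop
endfacet
facet normal 0.430 0.156 -0.889
outer loop
vertex 4.021 3.512 2.451
vertex 3.029 3.774 2.017
vertex 3.668 4.569 2.466
endloop
endfacet
facet normal 0.956 -0.290 0.037
outer loop
vertex 3.85 3.077 3.463
vertex 4.021 3.512 2.451
vertex 4.176 4.138 3.36
endloop
endfacet

endsolid


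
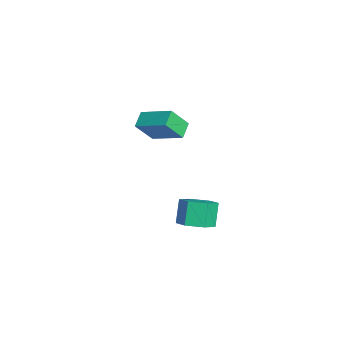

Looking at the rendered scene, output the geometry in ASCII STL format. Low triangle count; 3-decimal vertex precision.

solid 
facet normal 0.464 -0.203 -0.862
outer loop
vertex 4.153 -1.852 -1.354
vertex 3.607 -1.213 -1.798
vertex 4.435 -0.947 -1.415
endloop
endfacet
facet normal 0.834 -0.226 0.503
outer loop
vertex 4.153 -1.852 -1.354
vertex 4.435 -0.947 -1.415
vertex 3.498 -1.566 -0.138
endloop
endfacet
facet normal 0.834 -0.227 0.502
outer loop
vertex 3.498 -1.566 -0.138
vertex 4.435 -0.947 -1.415
vertex 3.781 -0.661 -0.199
endloop
endfacet
facet normal -0.464 0.203 0.862
outer loop
vertex 3.498 -1.566 -0.138
vertex 3.781 -0.661 -0.199
vertex 2.953 -0.927 -0.582
endloop
endfacet
facet normal 0.464 -0.203 -0.862
outer loop
vertex 4.435 -0.947 -1.415
vertex 3.607 -1.213 -1.798
vertex 3.889 -0.308 -1.859
endloop
endfacet
facet normal 0.674 0.712 0.195
outer loop
vertex 4.435 -0.947 -1.415
vertex 3.889 -0.308 -1.859
vertex 3.781 -0.661 -0.199
endloop
endfacet
facet normal 0.674 0.712 0.195
outer loop
vertex 3.781 -0.661 -0.199
vertex 3.889 -0.308 -1.859
vertex 3.235 -0.022 -0.643
endloop
endfacet
facet normal -0.464 0.203 0.862
outer loop
vertex 3.781 -0.661 -0.199
vertex 3.235 -0.022 -0.643
vertex 2.953 -0.927 -0.582
endloop
endfacet
facet normal 0.464 -0.203 -0.862
outer loop
vertex 3.889 -0.308 -1.859
vertex 3.607 -1.213 -1.798
vertex 3.062 -0.574 -2.242
endloop
endfacet
facet normal -0.160 0.938 -0.307
outer loop
vertex 3.889 -0.308 -1.859
vertex 3.062 -0.574 -2.242
vertex 3.235 -0.022 -0.643
endloop
endfacet
facet normal -0.160 0.938 -0.307
outer loop
vertex 3.235 -0.022 -0.643
vertex 3.062 -0.574 -2.242
vertex 2.407 -0.288 -1.026
endloop
endfacet
facet normal -0.464 0.203 0.862
outer loop
vertex 3.235 -0.022 -0.643
vertex 2.407 -0.288 -1.026
vertex 2.953 -0.927 -0.582
endloop
endfacet
facet normal 0.464 -0.203 -0.862
outer loop
vertex 3.062 -0.574 -2.242
vertex 3.607 -1.213 -1.798
vertex 2.779 -1.479 -2.181
endloop
endfacet
facet normal -0.834 0.227 -0.503
outer loop
vertex 3.062 -0.574 -2.242
vertex 2.779 -1.479 -2.181
vertex 2.407 -0.288 -1.026
endloop
endfacet
facet normal -0.835 0.226 -0.502
outer loop
vertex 2.407 -0.288 -1.026
vertex 2.779 -1.479 -2.181
vertex 2.125 -1.193 -0.965
endloop
endfacet
facet normal -0.464 0.203 0.862
outer loop
vertex 2.407 -0.288 -1.026
vertex 2.125 -1.193 -0.965
vertex 2.953 -0.927 -0.582
endloop
endfacet
facet normal 0.464 -0.203 -0.862
outer loop
vertex 2.779 -1.479 -2.181
vertex 3.607 -1.213 -1.798
vertex 3.325 -2.118 -1.737
endloop
endfacet
facet normal -0.674 -0.712 -0.195
outer loop
vertex 2.779 -1.479 -2.181
vertex 3.325 -2.118 -1.737
vertex 2.125 -1.193 -0.965
endloop
endfacet
facet normal -0.674 -0.712 -0.195
outer loop
vertex 2.125 -1.193 -0.965
vertex 3.325 -2.118 -1.737
vertex 2.671 -1.832 -0.521
endloop
endfacet
facet normal -0.464 0.203 0.862
outer loop
vertex 2.125 -1.193 -0.965
vertex 2.671 -1.832 -0.521
vertex 2.953 -0.927 -0.582
endloop
endfacet
facet normal 0.464 -0.203 -0.862
outer loop
vertex 3.325 -2.118 -1.737
vertex 3.607 -1.213 -1.798
vertex 4.153 -1.852 -1.354
endloop
endfacet
facet normal 0.160 -0.938 0.307
outer loop
vertex 3.325 -2.118 -1.737
vertex 4.153 -1.852 -1.354
vertex 2.671 -1.832 -0.521
endloop
endfacet
facet normal 0.160 -0.938 0.307
outer loop
vertex 2.671 -1.832 -0.521
vertex 4.153 -1.852 -1.354
vertex 3.498 -1.566 -0.138
endloop
endfacet
facet normal -0.464 0.203 0.862
outer loop
vertex 2.671 -1.832 -0.521
vertex 3.498 -1.566 -0.138
vertex 2.953 -0.927 -0.582
endloop
endfacet
facet normal -0.644 -0.672 -0.365
outer loop
vertex -2.739 -3.031 1.395
vertex -3.497 -2.586 1.913
vertex -3.025 -2.091 0.171
endloop
endfacet
facet normal 0.743 -0.436 -0.508
outer loop
vertex -1.763 -0.774 0.887
vertex -2.739 -3.031 1.395
vertex -3.025 -2.091 0.171
endloop
endfacet
facet normal -0.644 -0.672 -0.365
outer loop
vertex -3.025 -2.091 0.171
vertex -3.497 -2.586 1.913
vertex -3.783 -1.647 0.689
endloop
endfacet
facet normal -0.182 0.599 -0.780
outer loop
vertex -3.783 -1.647 0.689
vertex -1.763 -0.774 0.887
vertex -3.025 -2.091 0.171
endloop
endfacet
facet normal 0.182 -0.598 0.780
outer loop
vertex -2.739 -3.031 1.395
vertex -2.235 -1.269 2.629
vertex -3.497 -2.586 1.913
endloop
endfacet
facet normal 0.743 -0.436 -0.508
outer loop
vertex -1.477 -1.713 2.111
vertex -2.739 -3.031 1.395
vertex -1.763 -0.774 0.887
endloop
endfacet
facet normal 0.182 -0.599 0.780
outer loop
vertex -1.477 -1.713 2.111
vertex -2.235 -1.269 2.629
vertex -2.739 -3.031 1.395
endloop
endfacet
facet normal -0.743 0.436 0.508
outer loop
vertex -3.497 -2.586 1.913
vertex -2.235 -1.269 2.629
vertex -3.783 -1.647 0.689
endloop
endfacet
facet normal -0.182 0.598 -0.780
outer loop
vertex -2.521 -0.329 1.405
vertex -1.763 -0.774 0.887
vertex -3.783 -1.647 0.689
endloop
endfacet
facet normal -0.743 0.436 0.508
outer loop
vertex -3.783 -1.647 0.689
vertex -2.235 -1.269 2.629
vertex -2.521 -0.329 1.405
endloop
endfacet
facet normal 0.644 0.672 0.365
outer loop
vertex -2.521 -0.329 1.405
vertex -1.477 -1.713 2.111
vertex -1.763 -0.774 0.887
endloop
endfacet
facet normal 0.644 0.672 0.366
outer loop
vertex -2.235 -1.269 2.629
vertex -1.477 -1.713 2.111
vertex -2.521 -0.329 1.405
endloop
endfacet

endsolid


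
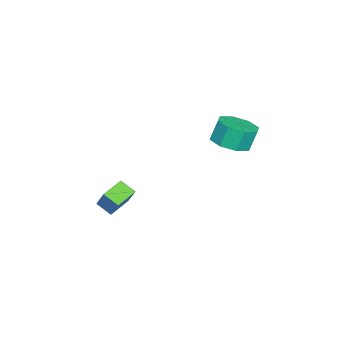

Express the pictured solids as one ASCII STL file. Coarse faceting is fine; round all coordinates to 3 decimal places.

solid 
facet normal 0.246 -0.247 -0.937
outer loop
vertex 2.373 4.166 1.653
vertex 1.619 3.7 1.578
vertex 1.857 4.543 1.418
endloop
endfacet
facet normal 0.605 0.795 -0.052
outer loop
vertex 2.373 4.166 1.653
vertex 1.857 4.543 1.418
vertex 2.116 4.426 2.637
endloop
endfacet
facet normal 0.603 0.796 -0.052
outer loop
vertex 2.116 4.426 2.637
vertex 1.857 4.543 1.418
vertex 1.599 4.802 2.402
endloop
endfacet
facet normal -0.246 0.248 0.937
outer loop
vertex 2.116 4.426 2.637
vertex 1.599 4.802 2.402
vertex 1.361 3.96 2.562
endloop
endfacet
facet normal 0.246 -0.247 -0.937
outer loop
vertex 1.857 4.543 1.418
vertex 1.619 3.7 1.578
vertex 1.201 4.426 1.277
endloop
endfacet
facet normal -0.110 0.954 -0.280
outer loop
vertex 1.857 4.543 1.418
vertex 1.201 4.426 1.277
vertex 1.599 4.802 2.402
endloop
endfacet
facet normal -0.108 0.954 -0.280
outer loop
vertex 1.599 4.802 2.402
vertex 1.201 4.426 1.277
vertex 0.943 4.686 2.261
endloop
endfacet
facet normal -0.245 0.247 0.937
outer loop
vertex 1.599 4.802 2.402
vertex 0.943 4.686 2.261
vertex 1.361 3.96 2.562
endloop
endfacet
facet normal 0.246 -0.247 -0.937
outer loop
vertex 1.201 4.426 1.277
vertex 1.619 3.7 1.578
vertex 0.789 3.884 1.312
endloop
endfacet
facet normal -0.758 0.554 -0.345
outer loop
vertex 1.201 4.426 1.277
vertex 0.789 3.884 1.312
vertex 0.943 4.686 2.261
endloop
endfacet
facet normal -0.759 0.553 -0.344
outer loop
vertex 0.943 4.686 2.261
vertex 0.789 3.884 1.312
vertex 0.532 4.144 2.297
endloop
endfacet
facet normal -0.245 0.248 0.937
outer loop
vertex 0.943 4.686 2.261
vertex 0.532 4.144 2.297
vertex 1.361 3.96 2.562
endloop
endfacet
facet normal 0.246 -0.247 -0.937
outer loop
vertex 0.789 3.884 1.312
vertex 1.619 3.7 1.578
vertex 0.864 3.234 1.503
endloop
endfacet
facet normal -0.963 -0.172 -0.206
outer loop
vertex 0.789 3.884 1.312
vertex 0.864 3.234 1.503
vertex 0.532 4.144 2.297
endloop
endfacet
facet normal -0.963 -0.171 -0.206
outer loop
vertex 0.532 4.144 2.297
vertex 0.864 3.234 1.503
vertex 0.607 3.494 2.487
endloop
endfacet
facet normal -0.245 0.246 0.938
outer loop
vertex 0.532 4.144 2.297
vertex 0.607 3.494 2.487
vertex 1.361 3.96 2.562
endloop
endfacet
facet normal 0.246 -0.248 -0.937
outer loop
vertex 0.864 3.234 1.503
vertex 1.619 3.7 1.578
vertex 1.381 2.858 1.738
endloop
endfacet
facet normal -0.603 -0.796 0.053
outer loop
vertex 0.864 3.234 1.503
vertex 1.381 2.858 1.738
vertex 0.607 3.494 2.487
endloop
endfacet
facet normal -0.604 -0.795 0.051
outer loop
vertex 0.607 3.494 2.487
vertex 1.381 2.858 1.738
vertex 1.123 3.117 2.722
endloop
endfacet
facet normal -0.246 0.247 0.937
outer loop
vertex 0.607 3.494 2.487
vertex 1.123 3.117 2.722
vertex 1.361 3.96 2.562
endloop
endfacet
facet normal 0.245 -0.247 -0.937
outer loop
vertex 1.381 2.858 1.738
vertex 1.619 3.7 1.578
vertex 2.037 2.974 1.879
endloop
endfacet
facet normal 0.109 -0.954 0.280
outer loop
vertex 1.381 2.858 1.738
vertex 2.037 2.974 1.879
vertex 1.123 3.117 2.722
endloop
endfacet
facet normal 0.110 -0.953 0.281
outer loop
vertex 1.123 3.117 2.722
vertex 2.037 2.974 1.879
vertex 1.779 3.234 2.863
endloop
endfacet
facet normal -0.246 0.247 0.937
outer loop
vertex 1.123 3.117 2.722
vertex 1.779 3.234 2.863
vertex 1.361 3.96 2.562
endloop
endfacet
facet normal 0.245 -0.248 -0.937
outer loop
vertex 2.037 2.974 1.879
vertex 1.619 3.7 1.578
vertex 2.448 3.516 1.843
endloop
endfacet
facet normal 0.759 -0.552 0.345
outer loop
vertex 2.037 2.974 1.879
vertex 2.448 3.516 1.843
vertex 1.779 3.234 2.863
endloop
endfacet
facet normal 0.758 -0.554 0.344
outer loop
vertex 1.779 3.234 2.863
vertex 2.448 3.516 1.843
vertex 2.191 3.776 2.828
endloop
endfacet
facet normal -0.246 0.247 0.937
outer loop
vertex 1.779 3.234 2.863
vertex 2.191 3.776 2.828
vertex 1.361 3.96 2.562
endloop
endfacet
facet normal 0.245 -0.246 -0.938
outer loop
vertex 2.448 3.516 1.843
vertex 1.619 3.7 1.578
vertex 2.373 4.166 1.653
endloop
endfacet
facet normal 0.963 0.171 0.206
outer loop
vertex 2.448 3.516 1.843
vertex 2.373 4.166 1.653
vertex 2.191 3.776 2.828
endloop
endfacet
facet normal 0.963 0.172 0.206
outer loop
vertex 2.191 3.776 2.828
vertex 2.373 4.166 1.653
vertex 2.116 4.426 2.637
endloop
endfacet
facet normal -0.246 0.247 0.937
outer loop
vertex 2.191 3.776 2.828
vertex 2.116 4.426 2.637
vertex 1.361 3.96 2.562
endloop
endfacet
facet normal -0.879 0.380 0.288
outer loop
vertex 0.749 -1.6 -2.893
vertex 1.337 -1.055 -1.819
vertex 0.905 -0.91 -3.328
endloop
endfacet
facet normal -0.438 -0.406 -0.802
outer loop
vertex 1.863 -1.325 -3.641
vertex 0.749 -1.6 -2.893
vertex 0.905 -0.91 -3.328
endloop
endfacet
facet normal -0.879 0.379 0.288
outer loop
vertex 0.905 -0.91 -3.328
vertex 1.337 -1.055 -1.819
vertex 1.492 -0.366 -2.253
endloop
endfacet
facet normal 0.189 0.831 -0.524
outer loop
vertex 1.492 -0.366 -2.253
vertex 1.863 -1.325 -3.641
vertex 0.905 -0.91 -3.328
endloop
endfacet
facet normal -0.188 -0.830 0.524
outer loop
vertex 0.749 -1.6 -2.893
vertex 2.295 -1.47 -2.132
vertex 1.337 -1.055 -1.819
endloop
endfacet
facet normal -0.438 -0.407 -0.802
outer loop
vertex 1.708 -2.014 -3.207
vertex 0.749 -1.6 -2.893
vertex 1.863 -1.325 -3.641
endloop
endfacet
facet normal -0.188 -0.831 0.523
outer loop
vertex 1.708 -2.014 -3.207
vertex 2.295 -1.47 -2.132
vertex 0.749 -1.6 -2.893
endloop
endfacet
facet normal 0.438 0.406 0.802
outer loop
vertex 1.337 -1.055 -1.819
vertex 2.295 -1.47 -2.132
vertex 1.492 -0.366 -2.253
endloop
endfacet
facet normal 0.187 0.831 -0.524
outer loop
vertex 2.451 -0.78 -2.567
vertex 1.863 -1.325 -3.641
vertex 1.492 -0.366 -2.253
endloop
endfacet
facet normal 0.438 0.406 0.802
outer loop
vertex 1.492 -0.366 -2.253
vertex 2.295 -1.47 -2.132
vertex 2.451 -0.78 -2.567
endloop
endfacet
facet normal 0.879 -0.380 -0.289
outer loop
vertex 2.451 -0.78 -2.567
vertex 1.708 -2.014 -3.207
vertex 1.863 -1.325 -3.641
endloop
endfacet
facet normal 0.879 -0.380 -0.288
outer loop
vertex 2.295 -1.47 -2.132
vertex 1.708 -2.014 -3.207
vertex 2.451 -0.78 -2.567
endloop
endfacet

endsolid


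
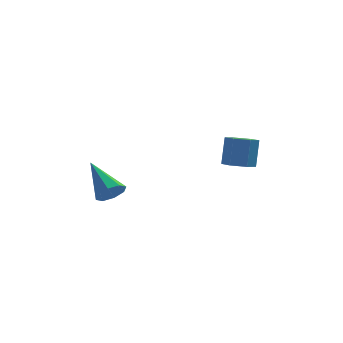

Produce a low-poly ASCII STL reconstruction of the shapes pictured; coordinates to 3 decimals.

solid 
facet normal -0.154 -0.390 -0.908
outer loop
vertex 2.611 -3.685 -1.86
vertex 1.889 -3.531 -1.804
vertex 2.352 -3.033 -2.096
endloop
endfacet
facet normal 0.924 0.269 -0.271
outer loop
vertex 2.611 -3.685 -1.86
vertex 2.352 -3.033 -2.096
vertex 2.832 -3.124 -0.552
endloop
endfacet
facet normal 0.924 0.267 -0.272
outer loop
vertex 2.832 -3.124 -0.552
vertex 2.352 -3.033 -2.096
vertex 2.574 -2.472 -0.788
endloop
endfacet
facet normal 0.154 0.390 0.908
outer loop
vertex 2.832 -3.124 -0.552
vertex 2.574 -2.472 -0.788
vertex 2.111 -2.969 -0.496
endloop
endfacet
facet normal -0.154 -0.389 -0.908
outer loop
vertex 2.352 -3.033 -2.096
vertex 1.889 -3.531 -1.804
vertex 1.631 -2.878 -2.04
endloop
endfacet
facet normal 0.161 0.897 -0.412
outer loop
vertex 2.352 -3.033 -2.096
vertex 1.631 -2.878 -2.04
vertex 2.574 -2.472 -0.788
endloop
endfacet
facet normal 0.161 0.897 -0.412
outer loop
vertex 2.574 -2.472 -0.788
vertex 1.631 -2.878 -2.04
vertex 1.853 -2.317 -0.732
endloop
endfacet
facet normal 0.154 0.390 0.908
outer loop
vertex 2.574 -2.472 -0.788
vertex 1.853 -2.317 -0.732
vertex 2.111 -2.969 -0.496
endloop
endfacet
facet normal -0.154 -0.389 -0.908
outer loop
vertex 1.631 -2.878 -2.04
vertex 1.889 -3.531 -1.804
vertex 1.168 -3.376 -1.748
endloop
endfacet
facet normal -0.765 0.629 -0.140
outer loop
vertex 1.631 -2.878 -2.04
vertex 1.168 -3.376 -1.748
vertex 1.853 -2.317 -0.732
endloop
endfacet
facet normal -0.764 0.629 -0.141
outer loop
vertex 1.853 -2.317 -0.732
vertex 1.168 -3.376 -1.748
vertex 1.389 -2.815 -0.44
endloop
endfacet
facet normal 0.154 0.389 0.908
outer loop
vertex 1.853 -2.317 -0.732
vertex 1.389 -2.815 -0.44
vertex 2.111 -2.969 -0.496
endloop
endfacet
facet normal -0.154 -0.390 -0.908
outer loop
vertex 1.168 -3.376 -1.748
vertex 1.889 -3.531 -1.804
vertex 1.426 -4.028 -1.512
endloop
endfacet
facet normal -0.925 -0.268 0.271
outer loop
vertex 1.168 -3.376 -1.748
vertex 1.426 -4.028 -1.512
vertex 1.389 -2.815 -0.44
endloop
endfacet
facet normal -0.924 -0.269 0.272
outer loop
vertex 1.389 -2.815 -0.44
vertex 1.426 -4.028 -1.512
vertex 1.648 -3.467 -0.204
endloop
endfacet
facet normal 0.154 0.390 0.908
outer loop
vertex 1.389 -2.815 -0.44
vertex 1.648 -3.467 -0.204
vertex 2.111 -2.969 -0.496
endloop
endfacet
facet normal -0.154 -0.390 -0.908
outer loop
vertex 1.426 -4.028 -1.512
vertex 1.889 -3.531 -1.804
vertex 2.147 -4.183 -1.568
endloop
endfacet
facet normal -0.161 -0.897 0.412
outer loop
vertex 1.426 -4.028 -1.512
vertex 2.147 -4.183 -1.568
vertex 1.648 -3.467 -0.204
endloop
endfacet
facet normal -0.161 -0.897 0.412
outer loop
vertex 1.648 -3.467 -0.204
vertex 2.147 -4.183 -1.568
vertex 2.369 -3.622 -0.26
endloop
endfacet
facet normal 0.154 0.389 0.908
outer loop
vertex 1.648 -3.467 -0.204
vertex 2.369 -3.622 -0.26
vertex 2.111 -2.969 -0.496
endloop
endfacet
facet normal -0.154 -0.389 -0.908
outer loop
vertex 2.147 -4.183 -1.568
vertex 1.889 -3.531 -1.804
vertex 2.611 -3.685 -1.86
endloop
endfacet
facet normal 0.764 -0.630 0.140
outer loop
vertex 2.147 -4.183 -1.568
vertex 2.611 -3.685 -1.86
vertex 2.369 -3.622 -0.26
endloop
endfacet
facet normal 0.765 -0.629 0.140
outer loop
vertex 2.369 -3.622 -0.26
vertex 2.611 -3.685 -1.86
vertex 2.832 -3.124 -0.552
endloop
endfacet
facet normal 0.154 0.389 0.908
outer loop
vertex 2.369 -3.622 -0.26
vertex 2.832 -3.124 -0.552
vertex 2.111 -2.969 -0.496
endloop
endfacet
facet normal 0.363 -0.766 -0.530
outer loop
vertex -3.246 -3.91 -2.486
vertex -3.589 -3.661 -3.081
vertex -2.931 -3.556 -2.782
endloop
endfacet
facet normal 0.590 0.140 0.795
outer loop
vertex -3.246 -3.91 -2.486
vertex -2.931 -3.556 -2.782
vertex -4.331 -2.099 -1.999
endloop
endfacet
facet normal 0.364 -0.765 -0.531
outer loop
vertex -2.931 -3.556 -2.782
vertex -3.589 -3.661 -3.081
vertex -3.001 -3.263 -3.252
endloop
endfacet
facet normal 0.762 0.594 0.257
outer loop
vertex -2.931 -3.556 -2.782
vertex -3.001 -3.263 -3.252
vertex -4.331 -2.099 -1.999
endloop
endfacet
facet normal 0.364 -0.765 -0.531
outer loop
vertex -3.001 -3.263 -3.252
vertex -3.589 -3.661 -3.081
vertex -3.416 -3.203 -3.623
endloop
endfacet
facet normal 0.422 0.843 -0.335
outer loop
vertex -3.001 -3.263 -3.252
vertex -3.416 -3.203 -3.623
vertex -4.331 -2.099 -1.999
endloop
endfacet
facet normal 0.365 -0.765 -0.530
outer loop
vertex -3.416 -3.203 -3.623
vertex -3.589 -3.661 -3.081
vertex -3.931 -3.412 -3.676
endloop
endfacet
facet normal -0.234 0.738 -0.633
outer loop
vertex -3.416 -3.203 -3.623
vertex -3.931 -3.412 -3.676
vertex -4.331 -2.099 -1.999
endloop
endfacet
facet normal 0.364 -0.766 -0.530
outer loop
vertex -3.931 -3.412 -3.676
vertex -3.589 -3.661 -3.081
vertex -4.246 -3.766 -3.38
endloop
endfacet
facet normal -0.818 0.341 -0.462
outer loop
vertex -3.931 -3.412 -3.676
vertex -4.246 -3.766 -3.38
vertex -4.331 -2.099 -1.999
endloop
endfacet
facet normal 0.364 -0.766 -0.530
outer loop
vertex -4.246 -3.766 -3.38
vertex -3.589 -3.661 -3.081
vertex -4.176 -4.059 -2.909
endloop
endfacet
facet normal -0.991 -0.114 0.076
outer loop
vertex -4.246 -3.766 -3.38
vertex -4.176 -4.059 -2.909
vertex -4.331 -2.099 -1.999
endloop
endfacet
facet normal 0.363 -0.766 -0.531
outer loop
vertex -4.176 -4.059 -2.909
vertex -3.589 -3.661 -3.081
vertex -3.762 -4.119 -2.539
endloop
endfacet
facet normal -0.650 -0.362 0.668
outer loop
vertex -4.176 -4.059 -2.909
vertex -3.762 -4.119 -2.539
vertex -4.331 -2.099 -1.999
endloop
endfacet
facet normal 0.364 -0.765 -0.530
outer loop
vertex -3.762 -4.119 -2.539
vertex -3.589 -3.661 -3.081
vertex -3.246 -3.91 -2.486
endloop
endfacet
facet normal 0.005 -0.257 0.966
outer loop
vertex -3.762 -4.119 -2.539
vertex -3.246 -3.91 -2.486
vertex -4.331 -2.099 -1.999
endloop
endfacet

endsolid


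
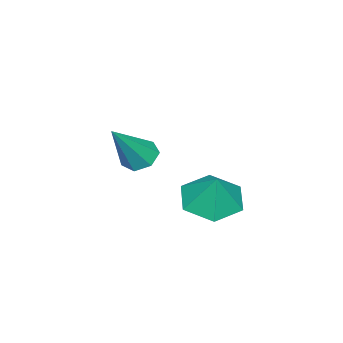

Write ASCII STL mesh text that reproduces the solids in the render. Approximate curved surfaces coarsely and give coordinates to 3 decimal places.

solid 
facet normal -0.597 0.147 -0.789
outer loop
vertex 1.63 0.495 2.118
vertex 1.086 0.375 2.507
vertex 1.396 0.967 2.383
endloop
endfacet
facet normal 0.844 0.511 -0.164
outer loop
vertex 1.63 0.495 2.118
vertex 1.396 0.967 2.383
vertex 2.254 0.085 4.053
endloop
endfacet
facet normal -0.596 0.147 -0.790
outer loop
vertex 1.396 0.967 2.383
vertex 1.086 0.375 2.507
vertex 0.928 0.993 2.741
endloop
endfacet
facet normal 0.297 0.899 0.322
outer loop
vertex 1.396 0.967 2.383
vertex 0.928 0.993 2.741
vertex 2.254 0.085 4.053
endloop
endfacet
facet normal -0.596 0.147 -0.789
outer loop
vertex 0.928 0.993 2.741
vertex 1.086 0.375 2.507
vertex 0.579 0.554 2.923
endloop
endfacet
facet normal -0.339 0.578 0.743
outer loop
vertex 0.928 0.993 2.741
vertex 0.579 0.554 2.923
vertex 2.254 0.085 4.053
endloop
endfacet
facet normal -0.596 0.148 -0.790
outer loop
vertex 0.579 0.554 2.923
vertex 1.086 0.375 2.507
vertex 0.611 -0.021 2.791
endloop
endfacet
facet normal -0.587 -0.212 0.782
outer loop
vertex 0.579 0.554 2.923
vertex 0.611 -0.021 2.791
vertex 2.254 0.085 4.053
endloop
endfacet
facet normal -0.596 0.148 -0.790
outer loop
vertex 0.611 -0.021 2.791
vertex 1.086 0.375 2.507
vertex 1.001 -0.297 2.445
endloop
endfacet
facet normal -0.257 -0.876 0.409
outer loop
vertex 0.611 -0.021 2.791
vertex 1.001 -0.297 2.445
vertex 2.254 0.085 4.053
endloop
endfacet
facet normal -0.596 0.148 -0.789
outer loop
vertex 1.001 -0.297 2.445
vertex 1.086 0.375 2.507
vertex 1.455 -0.068 2.145
endloop
endfacet
facet normal 0.398 -0.912 -0.094
outer loop
vertex 1.001 -0.297 2.445
vertex 1.455 -0.068 2.145
vertex 2.254 0.085 4.053
endloop
endfacet
facet normal -0.597 0.148 -0.789
outer loop
vertex 1.455 -0.068 2.145
vertex 1.086 0.375 2.507
vertex 1.63 0.495 2.118
endloop
endfacet
facet normal 0.890 -0.293 -0.349
outer loop
vertex 1.455 -0.068 2.145
vertex 1.63 0.495 2.118
vertex 2.254 0.085 4.053
endloop
endfacet
facet normal -0.329 -0.310 -0.892
outer loop
vertex 3.472 3.266 2.207
vertex 2.581 3.734 2.373
vertex 3.343 4.236 1.918
endloop
endfacet
facet normal 0.956 0.193 0.220
outer loop
vertex 3.472 3.266 2.207
vertex 3.343 4.236 1.918
vertex 2.999 4.126 3.507
endloop
endfacet
facet normal -0.329 -0.309 -0.892
outer loop
vertex 3.343 4.236 1.918
vertex 2.581 3.734 2.373
vertex 2.452 4.703 2.085
endloop
endfacet
facet normal 0.482 0.861 0.164
outer loop
vertex 3.343 4.236 1.918
vertex 2.452 4.703 2.085
vertex 2.999 4.126 3.507
endloop
endfacet
facet normal -0.329 -0.309 -0.892
outer loop
vertex 2.452 4.703 2.085
vertex 2.581 3.734 2.373
vertex 1.69 4.201 2.54
endloop
endfacet
facet normal -0.286 0.845 0.453
outer loop
vertex 2.452 4.703 2.085
vertex 1.69 4.201 2.54
vertex 2.999 4.126 3.507
endloop
endfacet
facet normal -0.329 -0.310 -0.892
outer loop
vertex 1.69 4.201 2.54
vertex 2.581 3.734 2.373
vertex 1.819 3.231 2.829
endloop
endfacet
facet normal -0.580 0.161 0.798
outer loop
vertex 1.69 4.201 2.54
vertex 1.819 3.231 2.829
vertex 2.999 4.126 3.507
endloop
endfacet
facet normal -0.329 -0.310 -0.892
outer loop
vertex 1.819 3.231 2.829
vertex 2.581 3.734 2.373
vertex 2.71 2.764 2.662
endloop
endfacet
facet normal -0.106 -0.508 0.855
outer loop
vertex 1.819 3.231 2.829
vertex 2.71 2.764 2.662
vertex 2.999 4.126 3.507
endloop
endfacet
facet normal -0.329 -0.310 -0.892
outer loop
vertex 2.71 2.764 2.662
vertex 2.581 3.734 2.373
vertex 3.472 3.266 2.207
endloop
endfacet
facet normal 0.662 -0.492 0.566
outer loop
vertex 2.71 2.764 2.662
vertex 3.472 3.266 2.207
vertex 2.999 4.126 3.507
endloop
endfacet

endsolid


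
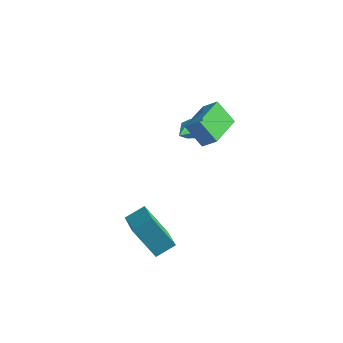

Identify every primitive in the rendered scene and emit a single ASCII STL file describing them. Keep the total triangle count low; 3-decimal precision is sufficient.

solid 
facet normal -0.509 -0.188 0.840
outer loop
vertex 2.434 -1.404 -1.936
vertex 1.409 -0.481 -2.35
vertex 1.95 -2.148 -2.396
endloop
endfacet
facet normal 0.712 -0.641 0.287
outer loop
vertex 2.891 -1.799 -3.95
vertex 2.434 -1.404 -1.936
vertex 1.95 -2.148 -2.396
endloop
endfacet
facet normal -0.509 -0.188 0.840
outer loop
vertex 1.95 -2.148 -2.396
vertex 1.409 -0.481 -2.35
vertex 0.925 -1.225 -2.81
endloop
endfacet
facet normal -0.484 -0.744 -0.460
outer loop
vertex 0.925 -1.225 -2.81
vertex 2.891 -1.799 -3.95
vertex 1.95 -2.148 -2.396
endloop
endfacet
facet normal 0.484 0.744 0.460
outer loop
vertex 2.434 -1.404 -1.936
vertex 2.35 -0.132 -3.904
vertex 1.409 -0.481 -2.35
endloop
endfacet
facet normal 0.712 -0.641 0.287
outer loop
vertex 3.375 -1.055 -3.49
vertex 2.434 -1.404 -1.936
vertex 2.891 -1.799 -3.95
endloop
endfacet
facet normal 0.484 0.744 0.460
outer loop
vertex 3.375 -1.055 -3.49
vertex 2.35 -0.132 -3.904
vertex 2.434 -1.404 -1.936
endloop
endfacet
facet normal -0.712 0.641 -0.287
outer loop
vertex 1.409 -0.481 -2.35
vertex 2.35 -0.132 -3.904
vertex 0.925 -1.225 -2.81
endloop
endfacet
facet normal -0.484 -0.744 -0.460
outer loop
vertex 1.866 -0.876 -4.364
vertex 2.891 -1.799 -3.95
vertex 0.925 -1.225 -2.81
endloop
endfacet
facet normal -0.712 0.641 -0.287
outer loop
vertex 0.925 -1.225 -2.81
vertex 2.35 -0.132 -3.904
vertex 1.866 -0.876 -4.364
endloop
endfacet
facet normal 0.509 0.188 -0.840
outer loop
vertex 1.866 -0.876 -4.364
vertex 3.375 -1.055 -3.49
vertex 2.891 -1.799 -3.95
endloop
endfacet
facet normal 0.509 0.188 -0.840
outer loop
vertex 2.35 -0.132 -3.904
vertex 3.375 -1.055 -3.49
vertex 1.866 -0.876 -4.364
endloop
endfacet
facet normal -0.249 0.832 -0.495
outer loop
vertex 0.753 4.527 -1.733
vertex 0.37 4.63 -1.367
vertex 0.887 4.786 -1.365
endloop
endfacet
facet normal 0.958 -0.136 -0.253
outer loop
vertex 0.753 4.527 -1.733
vertex 0.887 4.786 -1.365
vertex 0.89 2.89 -0.333
endloop
endfacet
facet normal -0.249 0.832 -0.496
outer loop
vertex 0.887 4.786 -1.365
vertex 0.37 4.63 -1.367
vertex 0.63 4.927 -0.999
endloop
endfacet
facet normal 0.834 0.265 0.484
outer loop
vertex 0.887 4.786 -1.365
vertex 0.63 4.927 -0.999
vertex 0.89 2.89 -0.333
endloop
endfacet
facet normal -0.250 0.832 -0.495
outer loop
vertex 0.63 4.927 -0.999
vertex 0.37 4.63 -1.367
vertex 0.178 4.844 -0.91
endloop
endfacet
facet normal 0.125 0.323 0.938
outer loop
vertex 0.63 4.927 -0.999
vertex 0.178 4.844 -0.91
vertex 0.89 2.89 -0.333
endloop
endfacet
facet normal -0.250 0.832 -0.495
outer loop
vertex 0.178 4.844 -0.91
vertex 0.37 4.63 -1.367
vertex -0.13 4.6 -1.165
endloop
endfacet
facet normal -0.636 -0.004 0.772
outer loop
vertex 0.178 4.844 -0.91
vertex -0.13 4.6 -1.165
vertex 0.89 2.89 -0.333
endloop
endfacet
facet normal -0.250 0.833 -0.494
outer loop
vertex -0.13 4.6 -1.165
vertex 0.37 4.63 -1.367
vertex -0.062 4.379 -1.572
endloop
endfacet
facet normal -0.876 -0.470 0.109
outer loop
vertex -0.13 4.6 -1.165
vertex -0.062 4.379 -1.572
vertex 0.89 2.89 -0.333
endloop
endfacet
facet normal -0.249 0.832 -0.495
outer loop
vertex -0.062 4.379 -1.572
vertex 0.37 4.63 -1.367
vertex 0.331 4.346 -1.825
endloop
endfacet
facet normal -0.415 -0.724 -0.551
outer loop
vertex -0.062 4.379 -1.572
vertex 0.331 4.346 -1.825
vertex 0.89 2.89 -0.333
endloop
endfacet
facet normal -0.249 0.832 -0.495
outer loop
vertex 0.331 4.346 -1.825
vertex 0.37 4.63 -1.367
vertex 0.753 4.527 -1.733
endloop
endfacet
facet normal 0.402 -0.575 -0.712
outer loop
vertex 0.331 4.346 -1.825
vertex 0.753 4.527 -1.733
vertex 0.89 2.89 -0.333
endloop
endfacet
facet normal -0.646 -0.062 0.761
outer loop
vertex 2.788 1.538 2.502
vertex 2.53 3.318 2.429
vertex 2.143 1.422 1.945
endloop
endfacet
facet normal 0.143 -0.989 0.040
outer loop
vertex 2.97 1.502 0.971
vertex 2.788 1.538 2.502
vertex 2.143 1.422 1.945
endloop
endfacet
facet normal -0.647 -0.062 0.760
outer loop
vertex 2.143 1.422 1.945
vertex 2.53 3.318 2.429
vertex 1.885 3.202 1.871
endloop
endfacet
facet normal -0.750 -0.136 -0.648
outer loop
vertex 1.885 3.202 1.871
vertex 2.97 1.502 0.971
vertex 2.143 1.422 1.945
endloop
endfacet
facet normal 0.750 0.135 0.648
outer loop
vertex 2.788 1.538 2.502
vertex 3.357 3.398 1.455
vertex 2.53 3.318 2.429
endloop
endfacet
facet normal 0.143 -0.989 0.040
outer loop
vertex 3.615 1.618 1.529
vertex 2.788 1.538 2.502
vertex 2.97 1.502 0.971
endloop
endfacet
facet normal 0.749 0.136 0.648
outer loop
vertex 3.615 1.618 1.529
vertex 3.357 3.398 1.455
vertex 2.788 1.538 2.502
endloop
endfacet
facet normal -0.143 0.989 -0.040
outer loop
vertex 2.53 3.318 2.429
vertex 3.357 3.398 1.455
vertex 1.885 3.202 1.871
endloop
endfacet
facet normal -0.749 -0.135 -0.648
outer loop
vertex 2.712 3.282 0.898
vertex 2.97 1.502 0.971
vertex 1.885 3.202 1.871
endloop
endfacet
facet normal -0.143 0.989 -0.040
outer loop
vertex 1.885 3.202 1.871
vertex 3.357 3.398 1.455
vertex 2.712 3.282 0.898
endloop
endfacet
facet normal 0.647 0.063 -0.760
outer loop
vertex 2.712 3.282 0.898
vertex 3.615 1.618 1.529
vertex 2.97 1.502 0.971
endloop
endfacet
facet normal 0.646 0.062 -0.761
outer loop
vertex 3.357 3.398 1.455
vertex 3.615 1.618 1.529
vertex 2.712 3.282 0.898
endloop
endfacet

endsolid
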